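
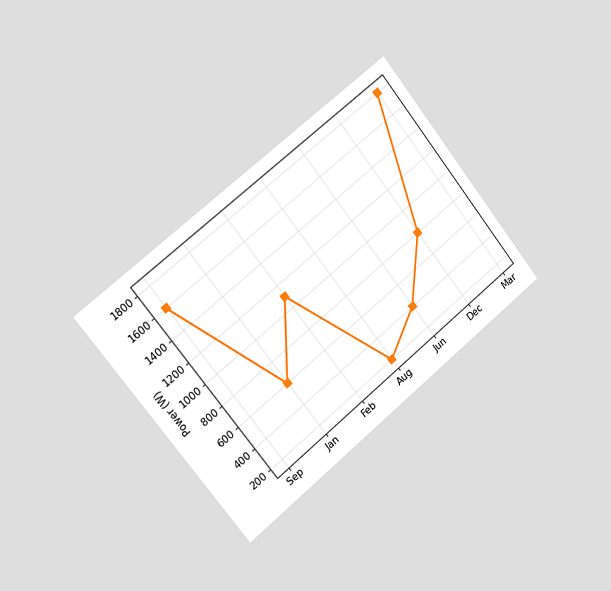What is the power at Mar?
The chart is tilted about 39° counter-clockwise and viewed slightly from the left. At Mar, the line is at 1800W.

1800W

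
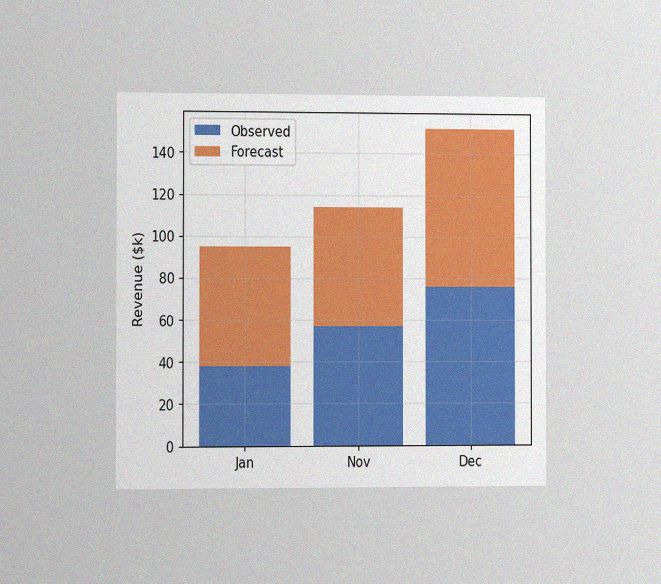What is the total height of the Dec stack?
The chart is viewed slightly from the left, with some photo noise. The Dec stack's top reaches $152k on the y-axis.

$152k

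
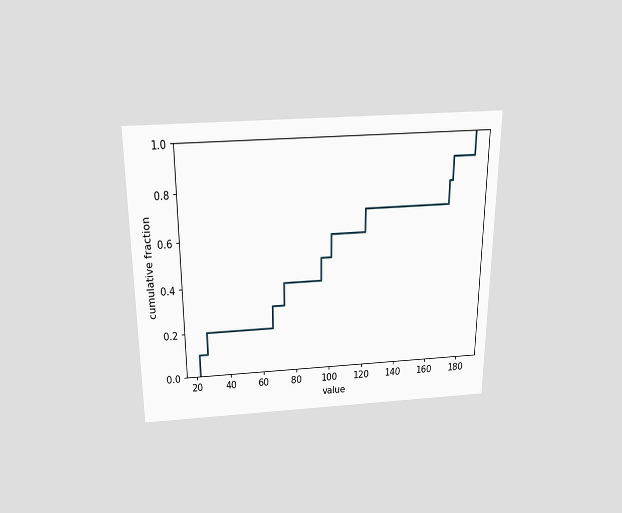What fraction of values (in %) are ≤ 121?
70%

The chart is viewed slightly from above. At x=121 the ECDF step is at 70%.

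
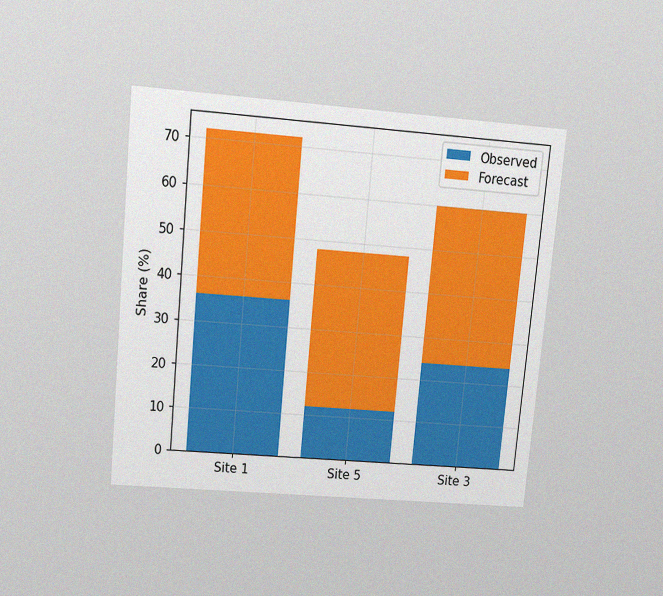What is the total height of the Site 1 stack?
72%

The chart is tilted about 5° clockwise and viewed slightly from above, with some photo noise. The Site 1 stack's top reaches 72% on the y-axis.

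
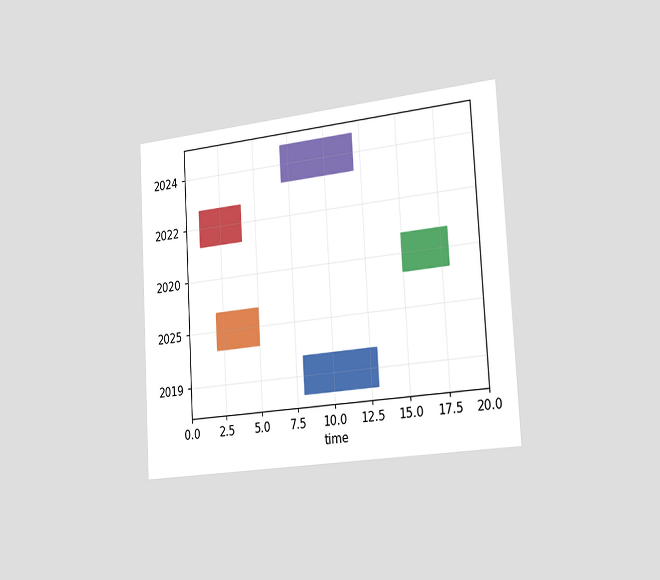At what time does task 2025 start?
2

The chart is tilted about 3° counter-clockwise and viewed slightly from the right. The 2025 bar begins at t=2.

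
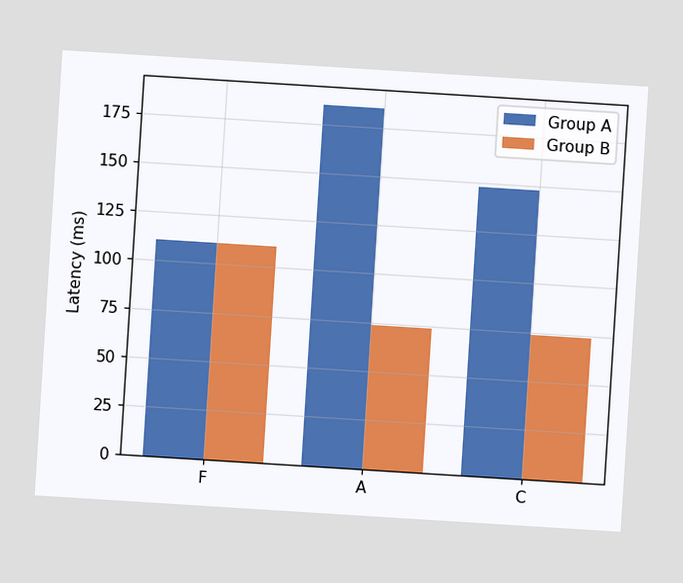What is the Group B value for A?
The chart is tilted about 4° clockwise. The Group B bar at A reaches 74ms on the y-axis.

74ms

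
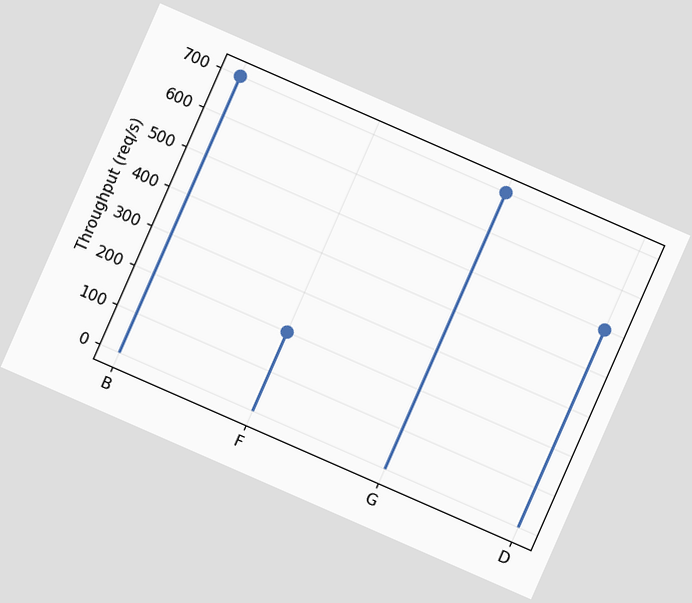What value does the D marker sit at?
500req/s

The chart is tilted about 24° clockwise. The D marker sits at 500req/s.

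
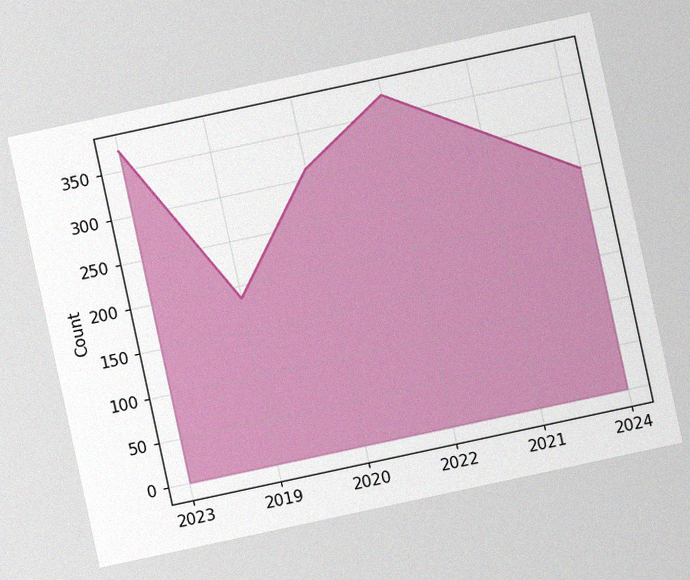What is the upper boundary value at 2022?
The chart is tilted about 12° counter-clockwise, with some photo noise. At 2022 the upper boundary is at 372.

372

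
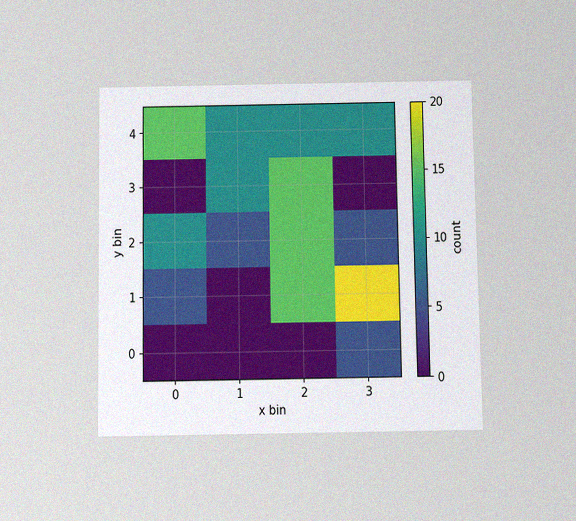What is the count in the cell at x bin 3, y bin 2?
The chart is viewed slightly from below, with some photo noise. Matching the cell (3, 2) against the colorbar gives 5.

5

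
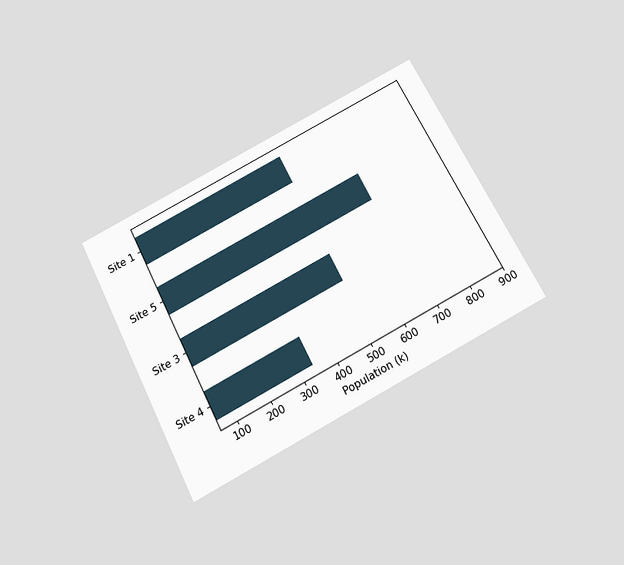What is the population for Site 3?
510k

The chart is tilted about 27° counter-clockwise and viewed slightly from below. Reading along the chart's x-axis, the Site 3 bar reaches 510k.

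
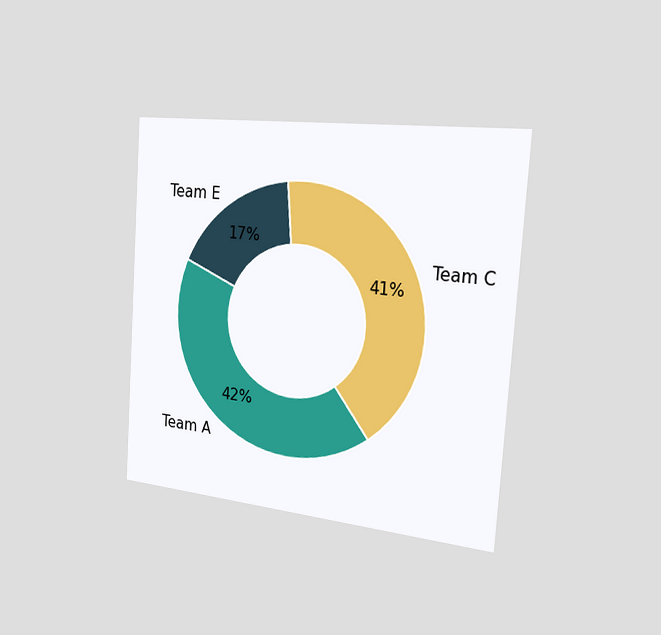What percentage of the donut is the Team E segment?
The chart is tilted about 4° clockwise and viewed slightly from the right. The Team E segment takes up 17% of the ring.

17%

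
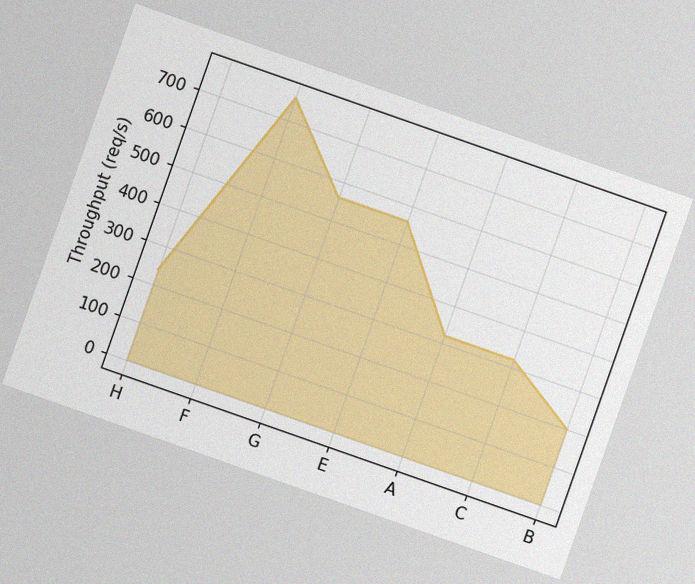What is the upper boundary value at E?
560req/s

The chart is tilted about 19° clockwise, with some photo noise. At E the upper boundary is at 560req/s.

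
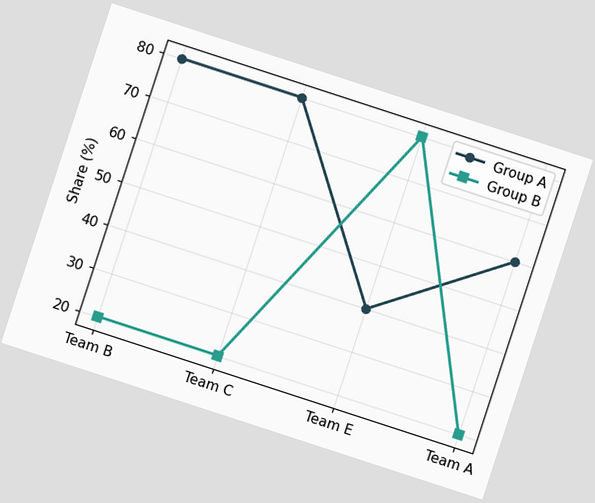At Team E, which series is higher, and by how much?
The chart is tilted about 18° clockwise. At Team E, Group B sits above the other line by 40%.

Group B, by 40%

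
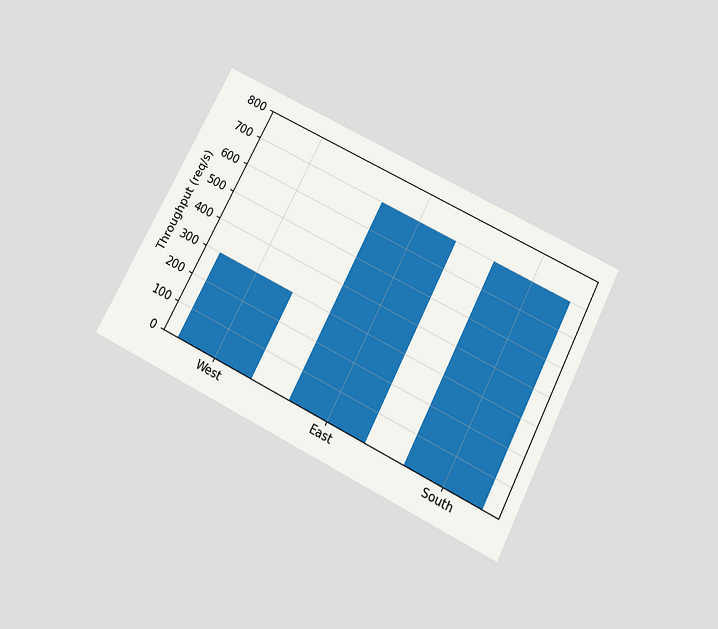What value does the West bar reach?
300req/s

The chart is tilted about 27° clockwise and viewed slightly from below. Reading along the chart's y-axis, the West bar reaches 300req/s.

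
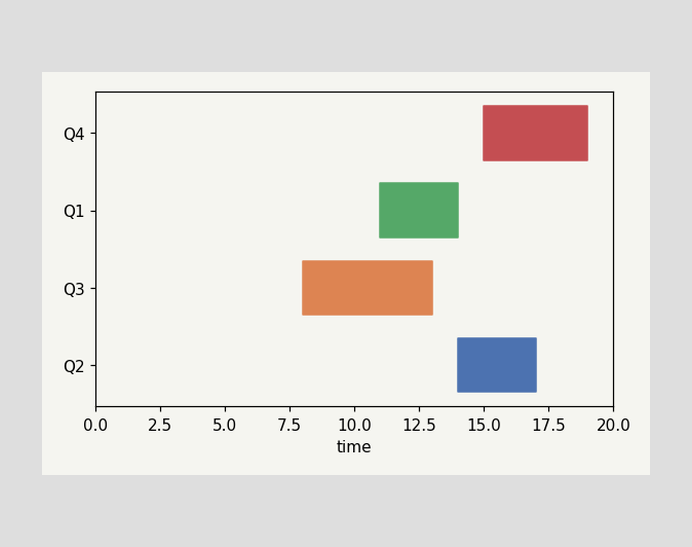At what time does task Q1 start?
The Q1 bar begins at t=11.

11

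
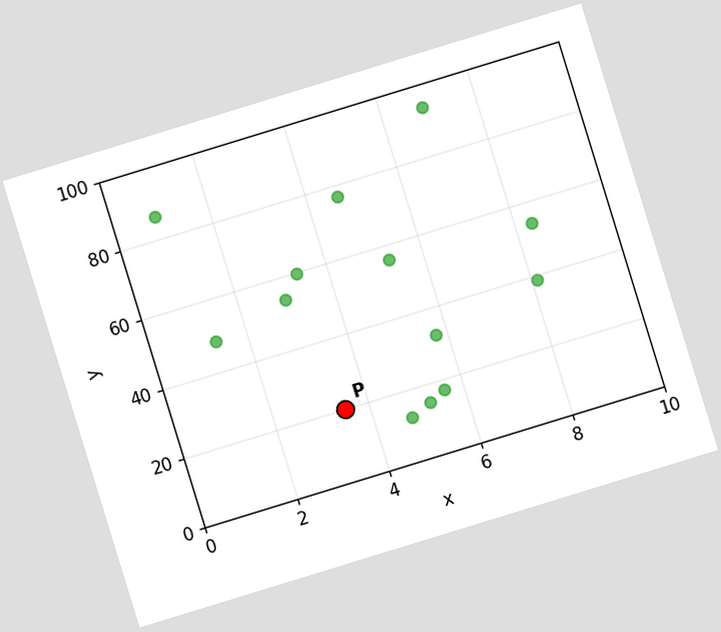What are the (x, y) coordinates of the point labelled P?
(3.5, 20)

The chart is tilted about 17° counter-clockwise. Following the gridlines from P to each axis, P sits at (3.5, 20).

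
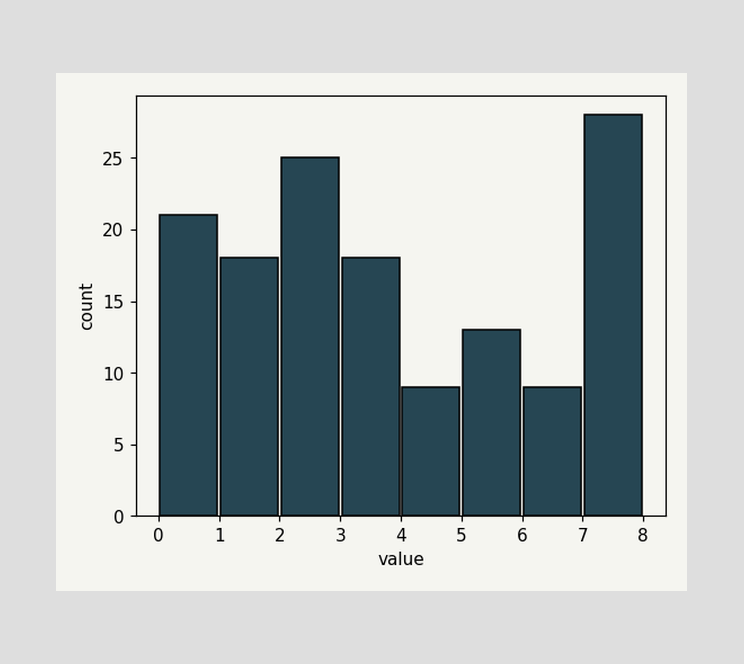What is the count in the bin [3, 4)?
18

The [3, 4) bin has height 18.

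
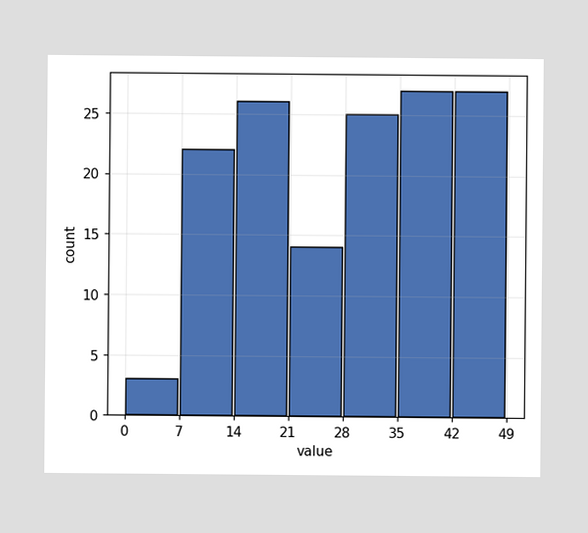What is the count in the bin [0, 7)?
The [0, 7) bin has height 3.

3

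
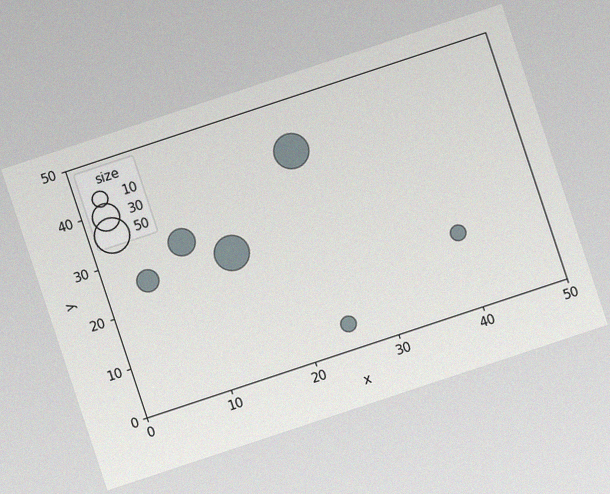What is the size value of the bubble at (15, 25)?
50

The chart is tilted about 18° counter-clockwise, with some photo noise. Matching the bubble at (15, 25) against the size legend gives 50.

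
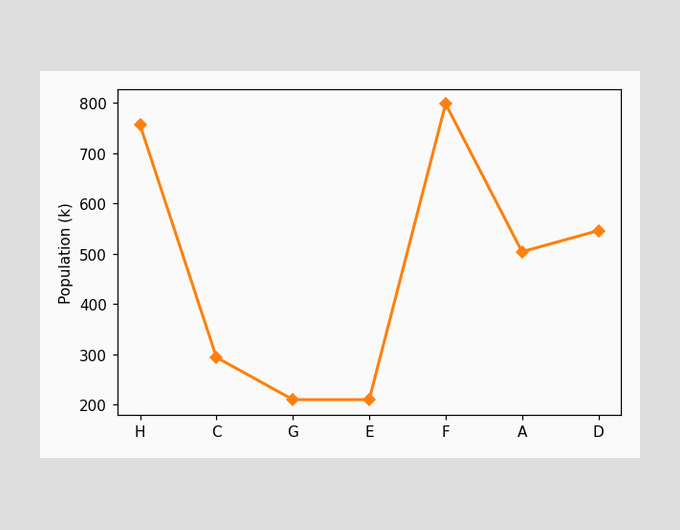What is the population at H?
At H, the line is at 756k.

756k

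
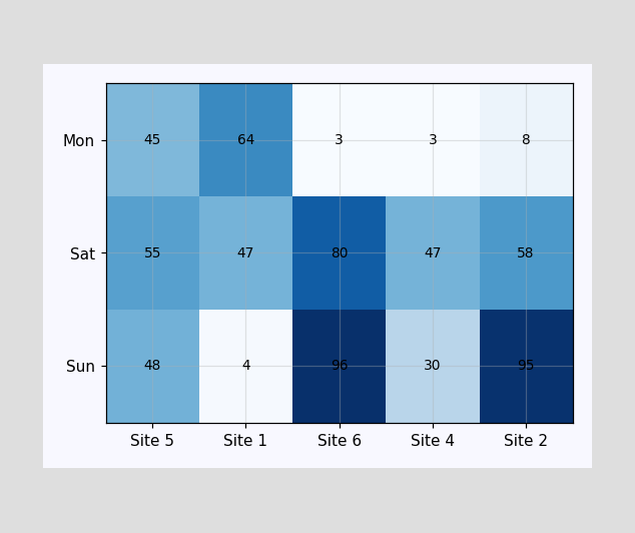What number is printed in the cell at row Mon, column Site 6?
The (Mon, Site 6) cell reads 3.

3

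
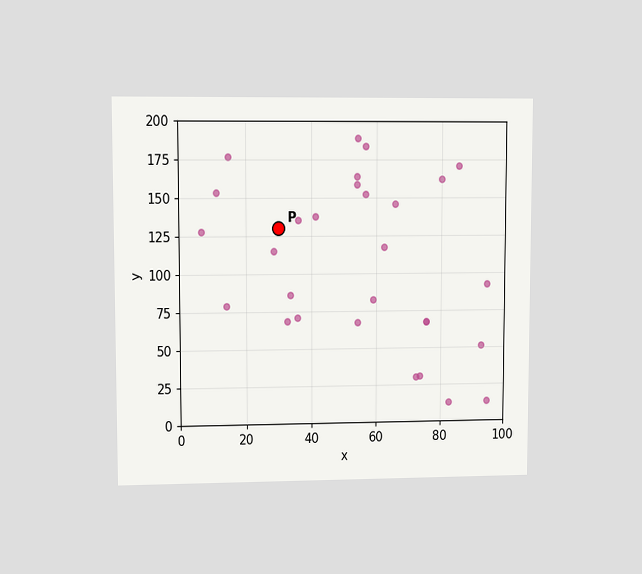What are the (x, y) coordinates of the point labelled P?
The chart is viewed at a slight angle. Following the gridlines from P to each axis, P sits at (30, 130).

(30, 130)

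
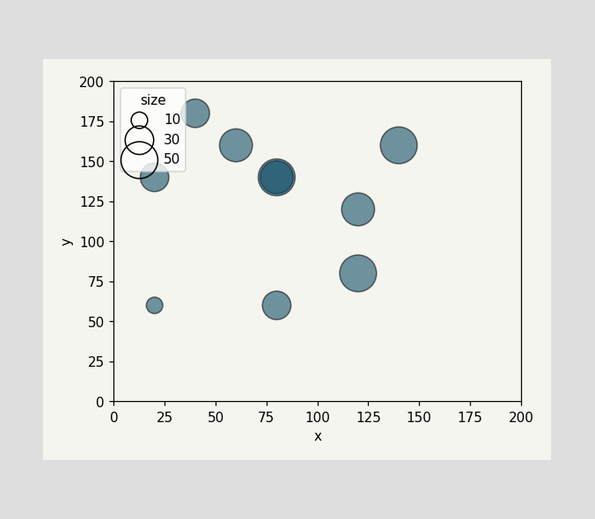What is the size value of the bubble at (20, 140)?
30

Matching the bubble at (20, 140) against the size legend gives 30.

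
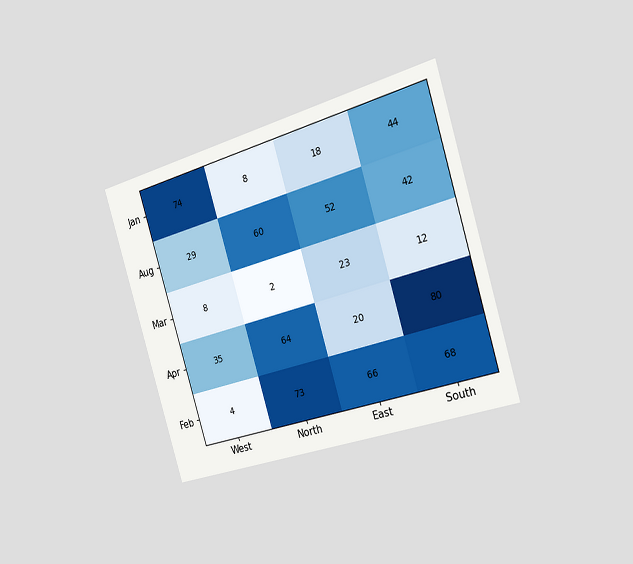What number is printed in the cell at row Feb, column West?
The chart is tilted about 17° counter-clockwise and viewed slightly from the right. The (Feb, West) cell reads 4.

4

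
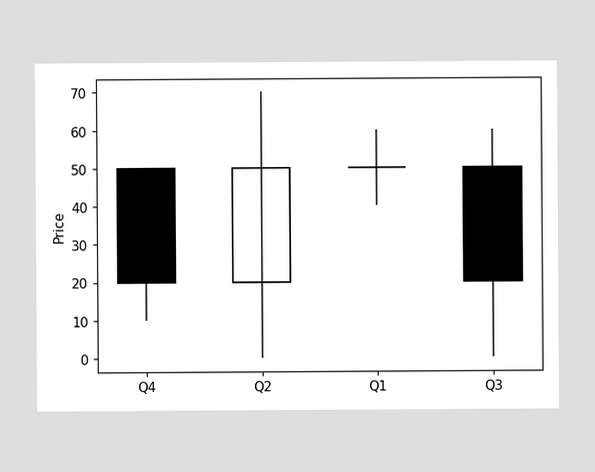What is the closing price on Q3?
20

The Q3 candle closes at 20.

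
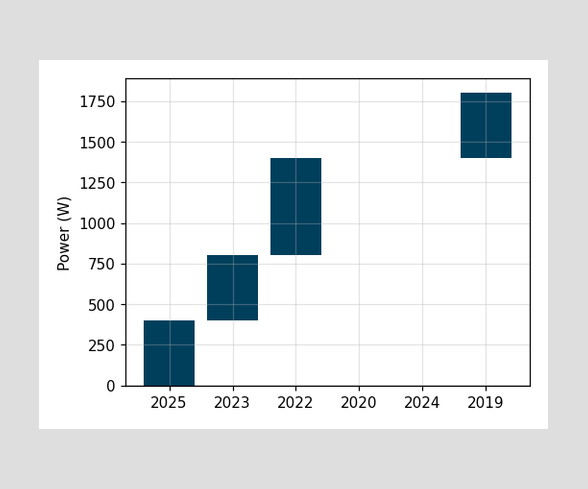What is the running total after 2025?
400W

After 2025 the running total reaches 400W.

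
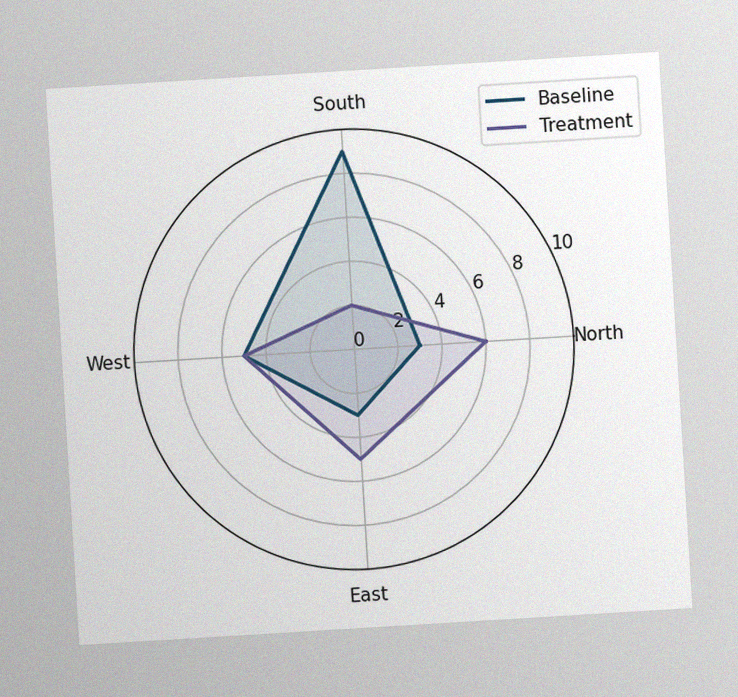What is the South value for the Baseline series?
9

The chart is tilted about 3° counter-clockwise, with some photo noise. On the South axis, Baseline reaches 9.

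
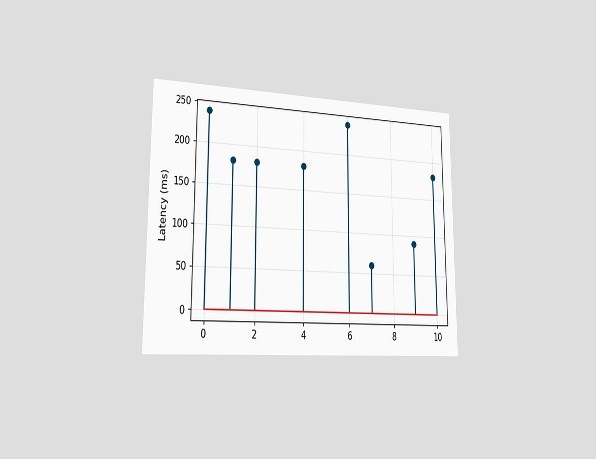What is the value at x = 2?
The chart is viewed slightly from the left. The stem at x=2 reaches 180ms.

180ms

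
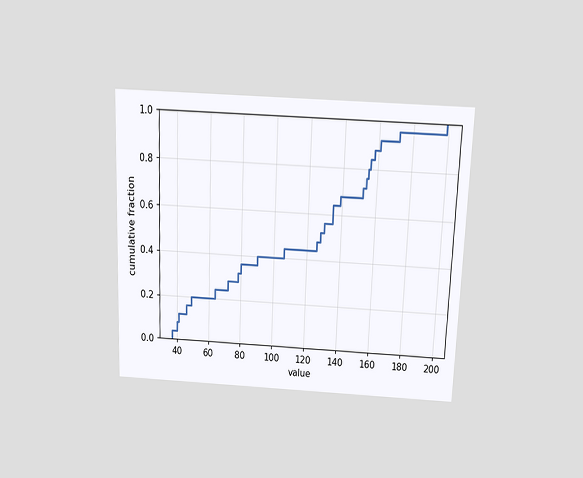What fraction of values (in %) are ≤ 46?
The chart is tilted about 2° clockwise and viewed slightly from above. At x=46 the ECDF step is at 16%.

16%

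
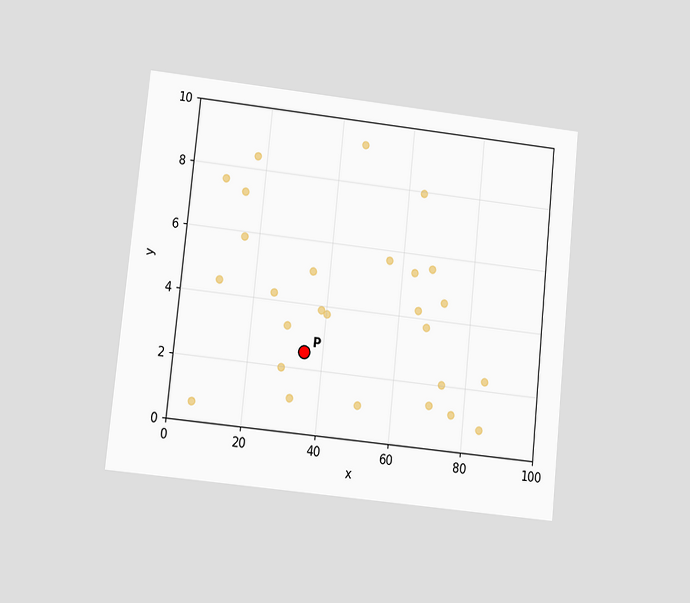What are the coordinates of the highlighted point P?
(35, 2.5)

The chart is tilted about 6° clockwise and viewed at a slight angle. Following the gridlines from P to each axis, P sits at (35, 2.5).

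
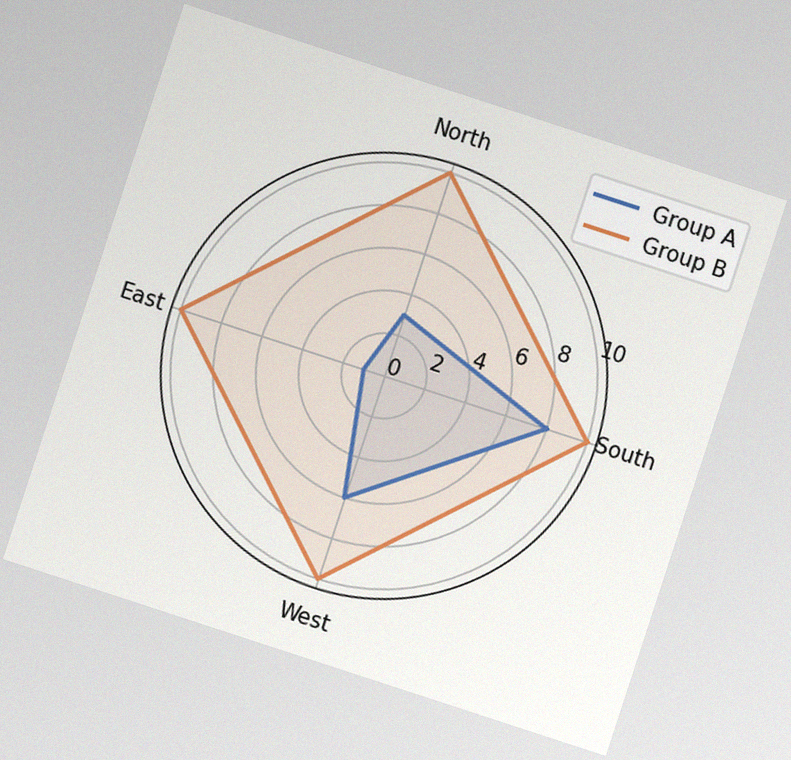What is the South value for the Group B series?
The chart is tilted about 18° clockwise, with some photo noise. On the South axis, Group B reaches 10.

10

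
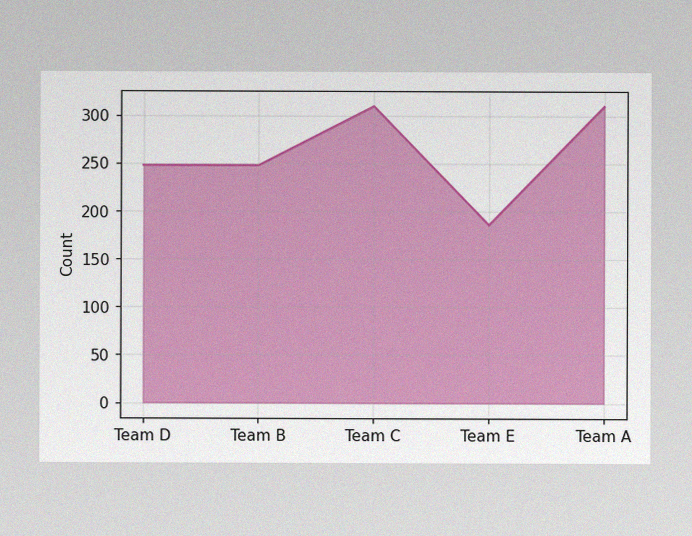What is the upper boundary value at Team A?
310

The image has some photo noise and uneven lighting. At Team A the upper boundary is at 310.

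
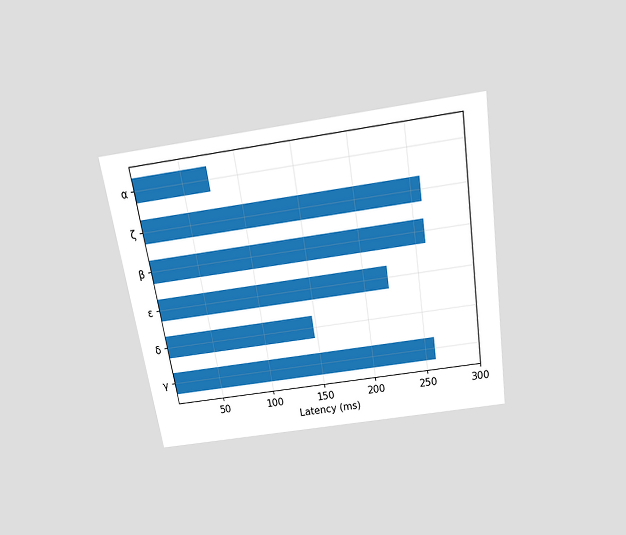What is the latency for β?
259ms

The chart is tilted about 9° counter-clockwise and viewed slightly from above. Reading along the chart's x-axis, the β bar reaches 259ms.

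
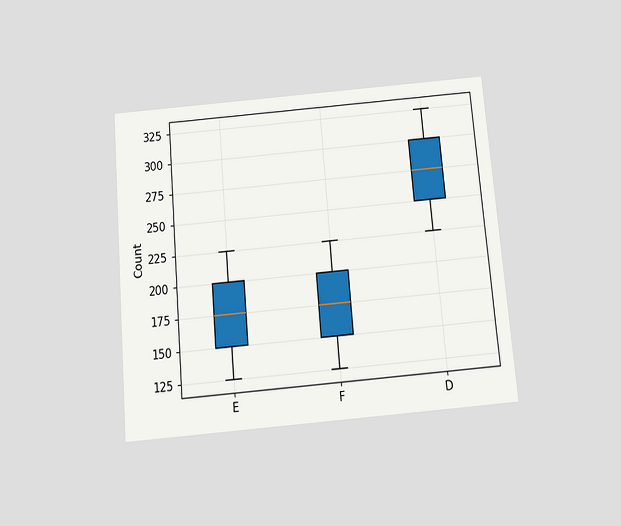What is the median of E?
The chart is tilted about 5° counter-clockwise and viewed slightly from below. The median line in the E box sits at 175.

175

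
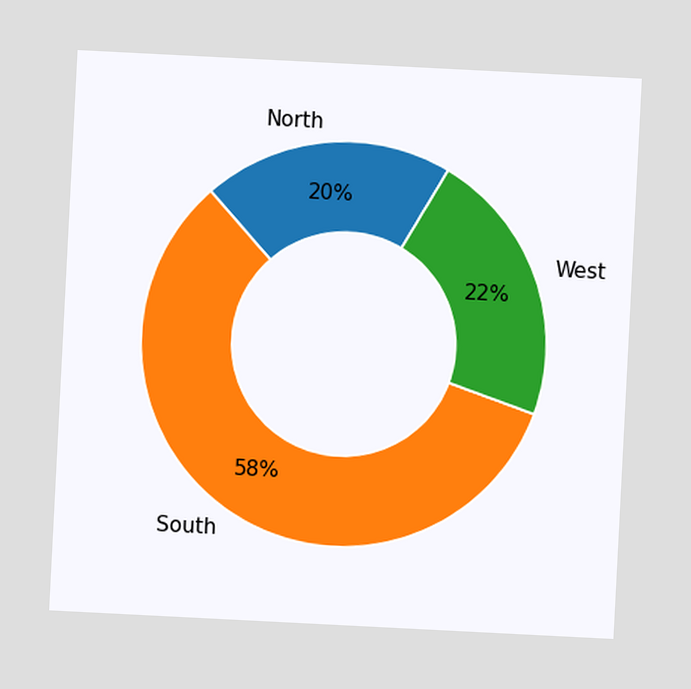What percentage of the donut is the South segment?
The chart is tilted about 3° clockwise. The South segment takes up 58% of the ring.

58%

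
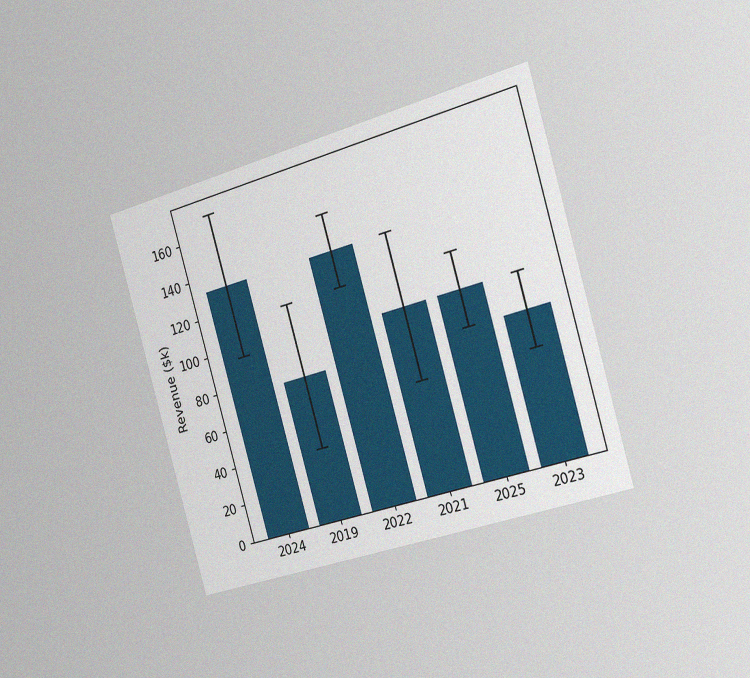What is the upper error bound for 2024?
$171k

The chart is tilted about 16° counter-clockwise and viewed slightly from the right, with some photo noise. The 2024 bar's upper whisker reaches $171k.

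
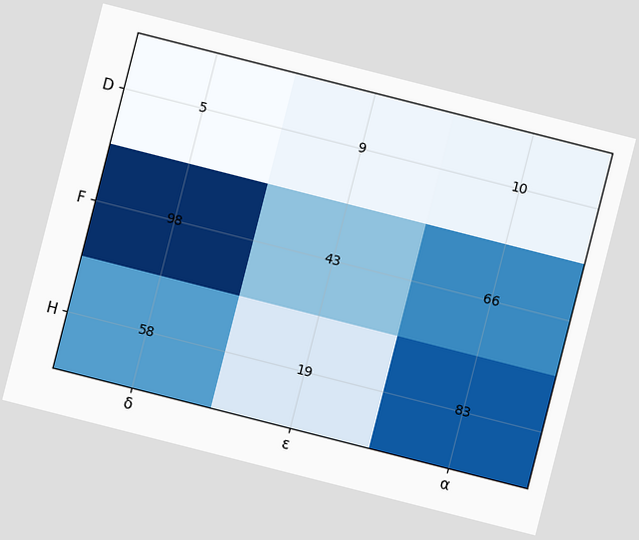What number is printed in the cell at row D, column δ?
The chart is tilted about 14° clockwise. The (D, δ) cell reads 5.

5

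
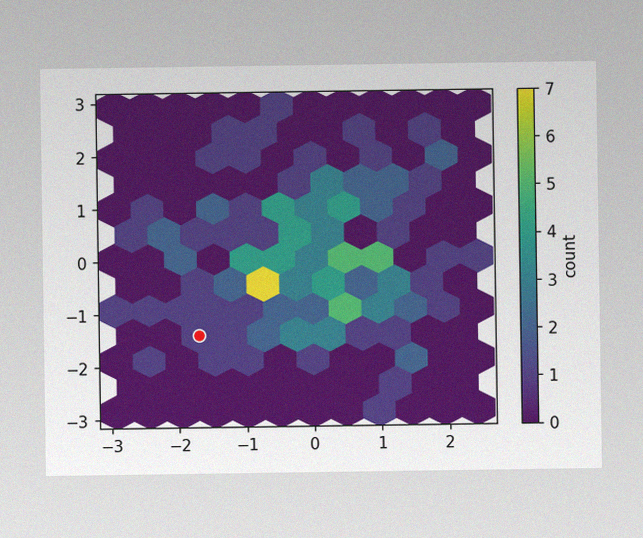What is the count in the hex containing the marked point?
The image has some photo noise and uneven lighting. The marked hex reads 1 on the colorbar.

1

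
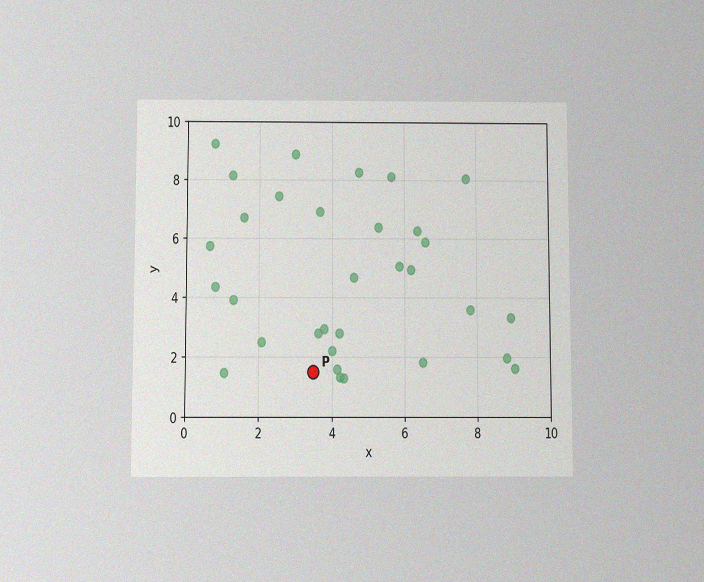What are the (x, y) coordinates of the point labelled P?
(3.5, 1.5)

The chart is viewed slightly from below, with some photo noise. Following the gridlines from P to each axis, P sits at (3.5, 1.5).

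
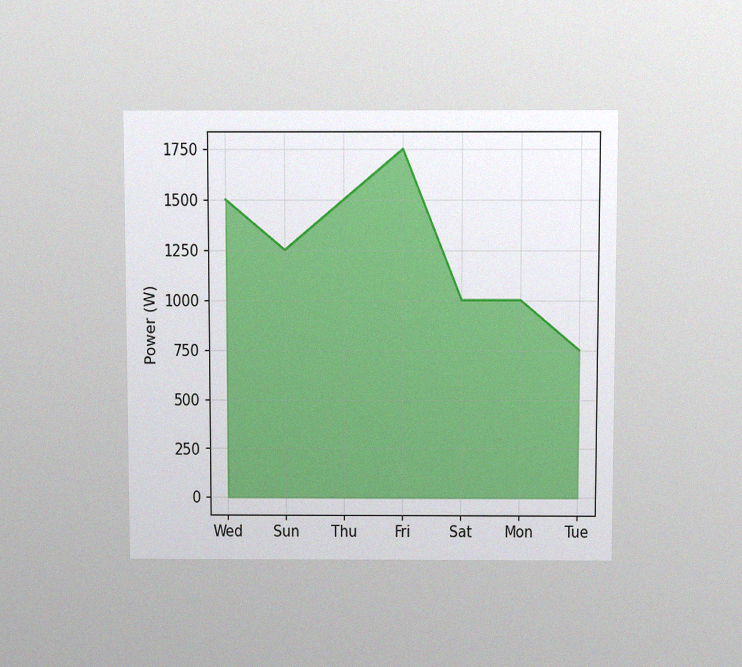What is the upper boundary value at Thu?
The chart is viewed slightly from above, with some photo noise. At Thu the upper boundary is at 1500W.

1500W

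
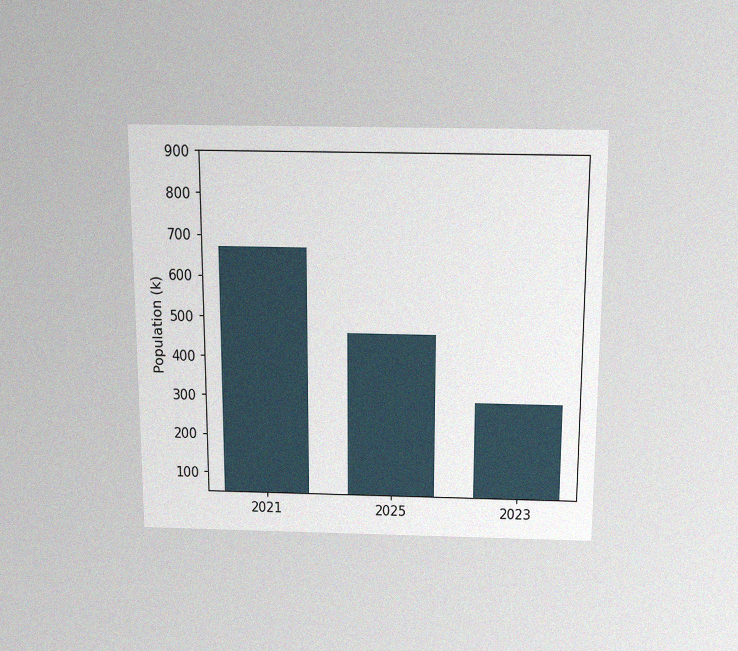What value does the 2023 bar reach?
294k

The chart is viewed slightly from above, with some photo noise. Reading along the chart's y-axis, the 2023 bar reaches 294k.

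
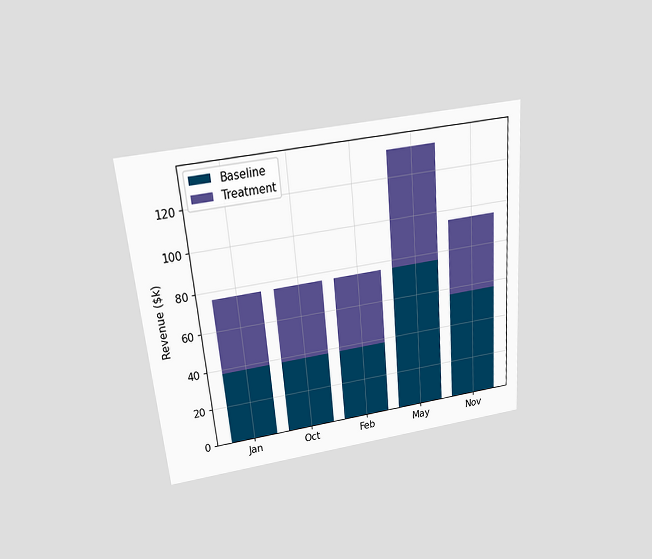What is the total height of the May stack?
The chart is tilted about 5° counter-clockwise and viewed slightly from above. The May stack's top reaches $133k on the y-axis.

$133k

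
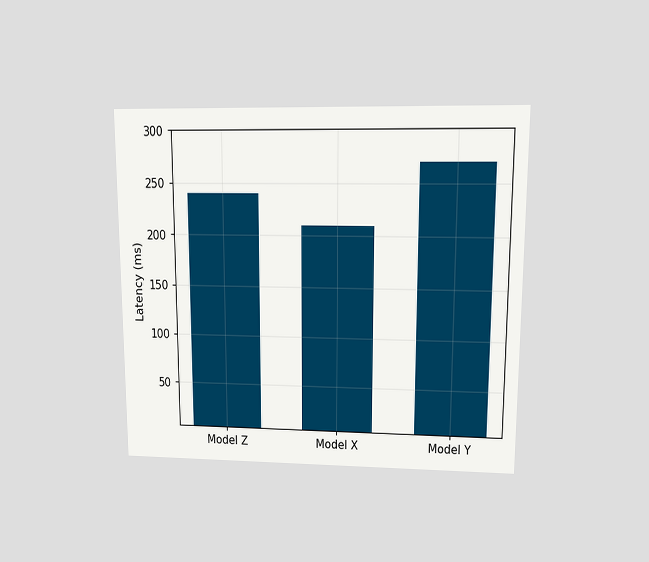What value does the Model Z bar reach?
The chart is viewed at a slight angle. Reading along the chart's y-axis, the Model Z bar reaches 240ms.

240ms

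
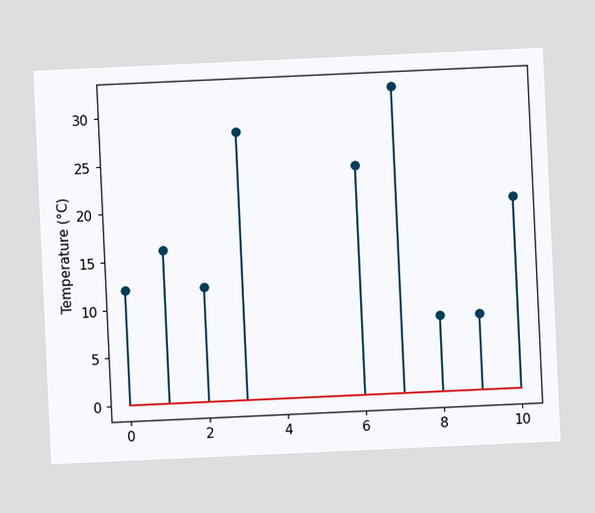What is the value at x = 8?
8°C

The chart is tilted about 3° counter-clockwise. The stem at x=8 reaches 8°C.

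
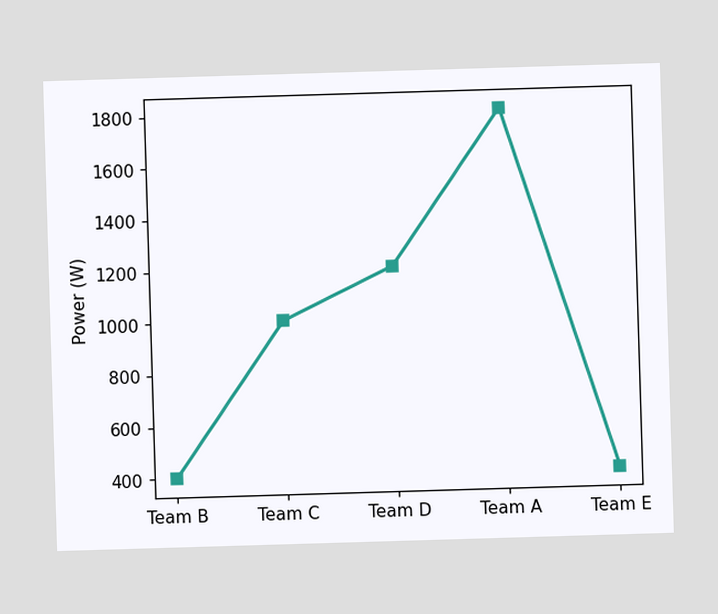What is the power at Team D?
1200W

At Team D, the line is at 1200W.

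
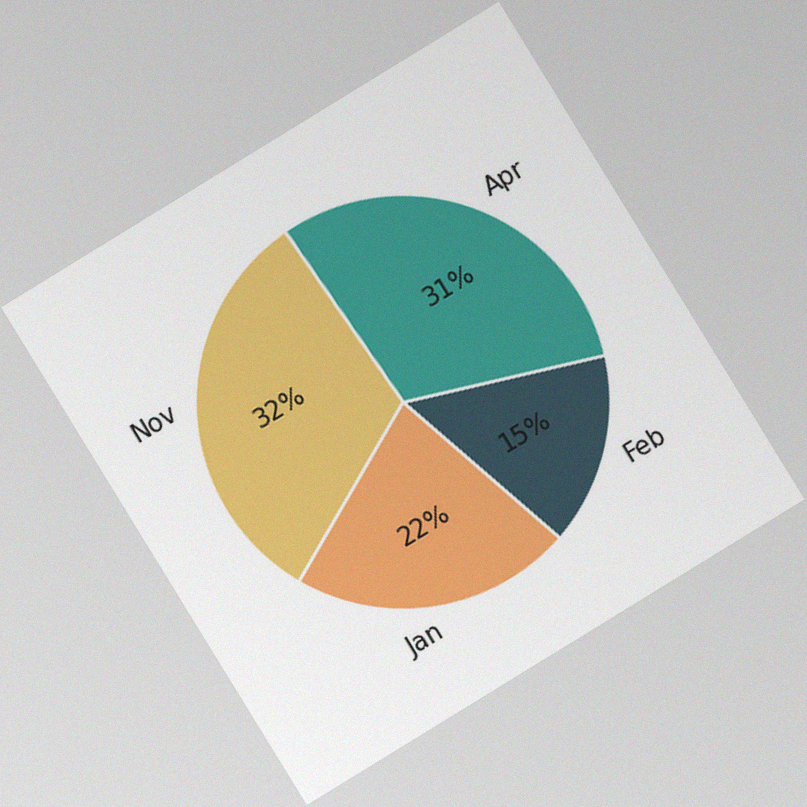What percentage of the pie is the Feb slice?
15%

The chart is tilted about 32° counter-clockwise, with some photo noise. The Feb slice takes up 15% of the pie.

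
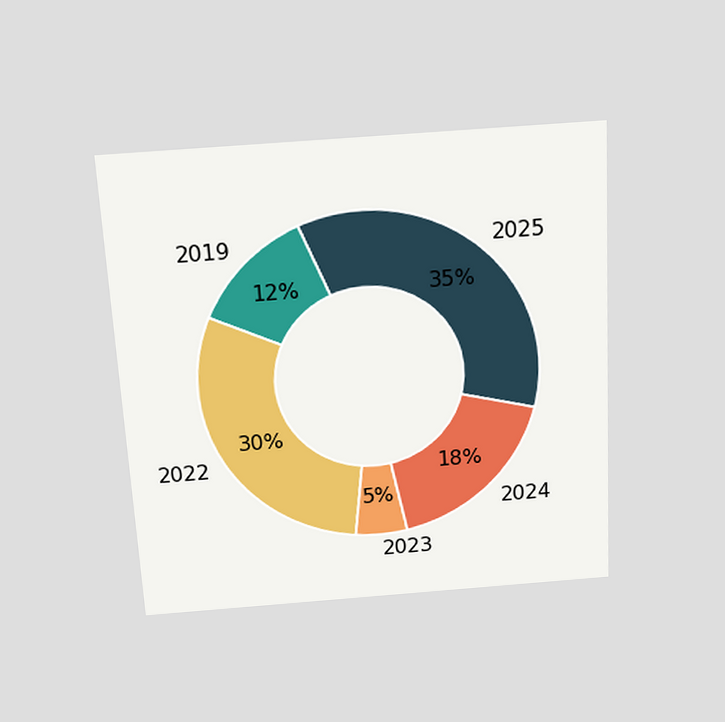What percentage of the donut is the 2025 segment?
35%

The chart is tilted about 3° counter-clockwise and viewed slightly from above. The 2025 segment takes up 35% of the ring.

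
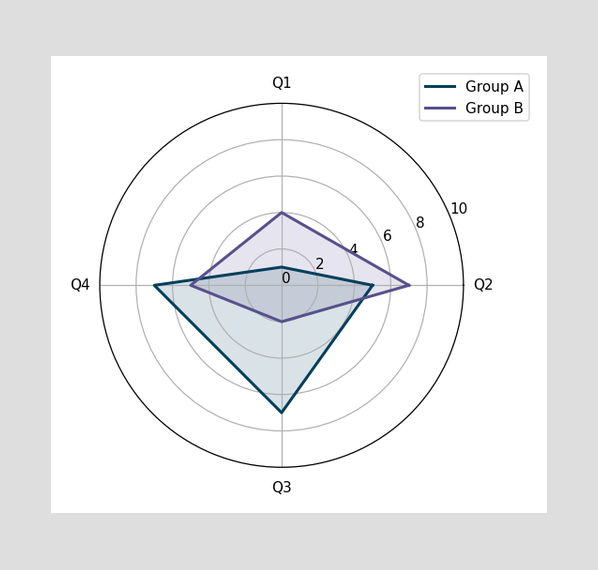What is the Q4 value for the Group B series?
5

On the Q4 axis, Group B reaches 5.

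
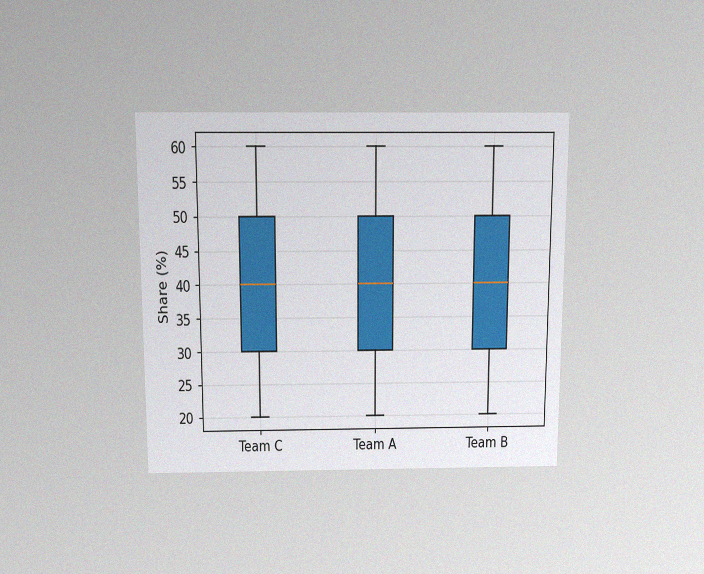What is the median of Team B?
40%

The chart is viewed slightly from above, with some photo noise. The median line in the Team B box sits at 40%.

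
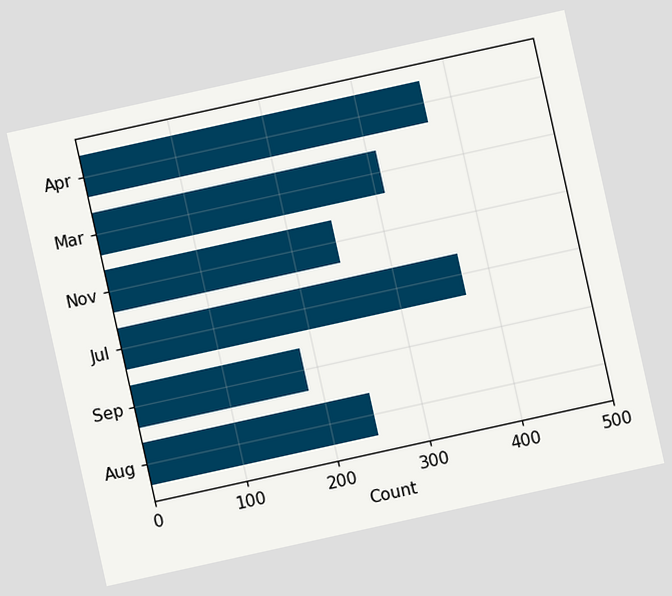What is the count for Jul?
372

The chart is tilted about 12° counter-clockwise. Reading along the chart's x-axis, the Jul bar reaches 372.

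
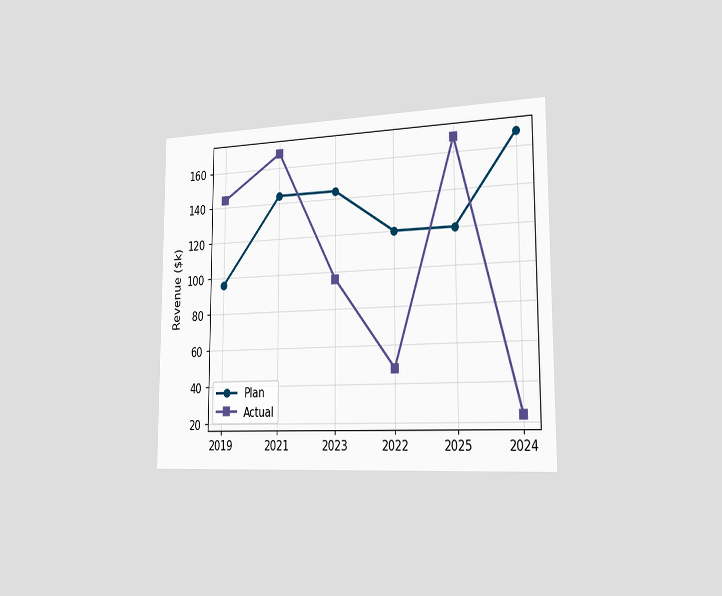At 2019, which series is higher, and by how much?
The chart is viewed slightly from the right. At 2019, Actual sits above the other line by $48k.

Actual, by $48k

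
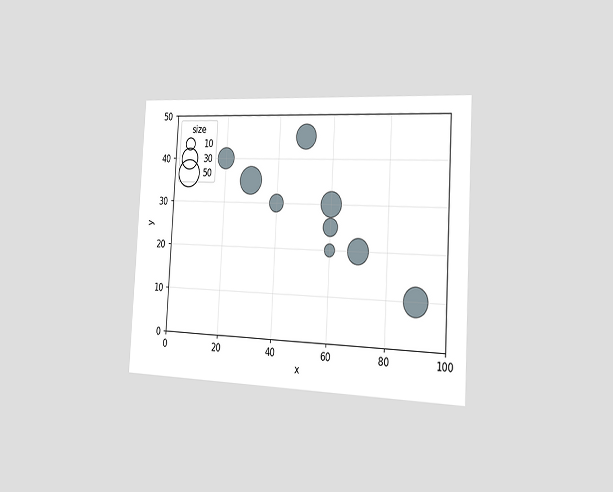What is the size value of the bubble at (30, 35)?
50

The chart is tilted about 3° clockwise and viewed slightly from the right. Matching the bubble at (30, 35) against the size legend gives 50.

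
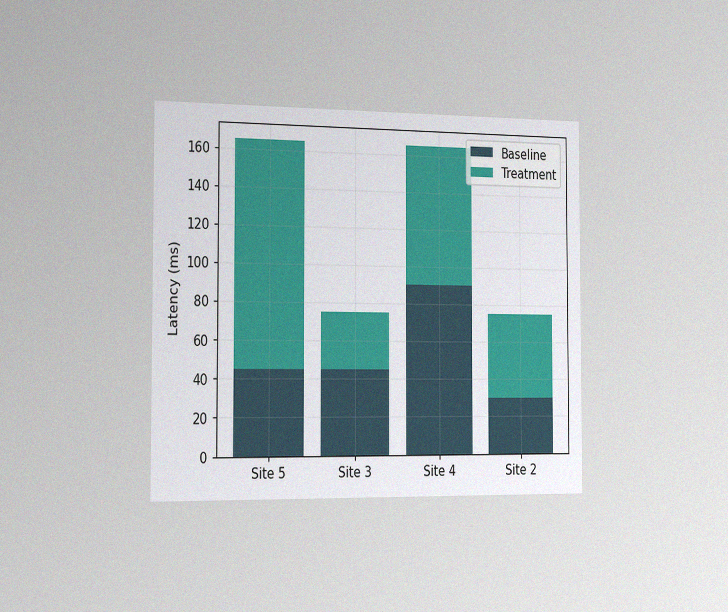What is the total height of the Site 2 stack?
75ms

The chart is viewed slightly from the left, with some photo noise. The Site 2 stack's top reaches 75ms on the y-axis.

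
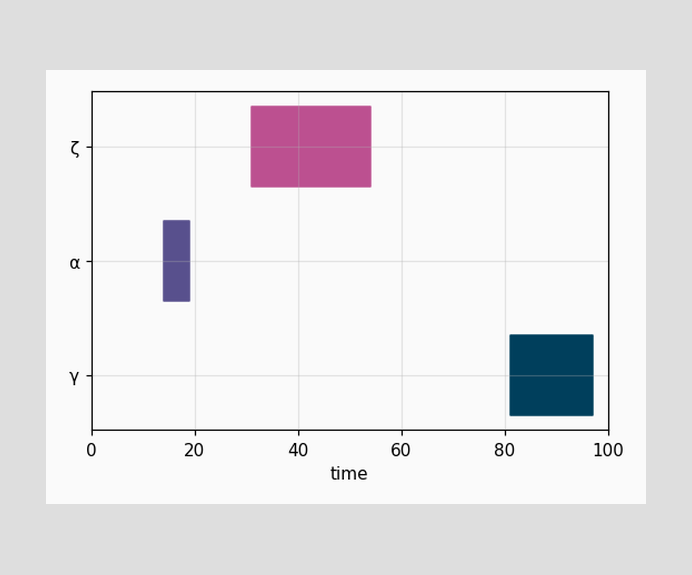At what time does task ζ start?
31

The ζ bar begins at t=31.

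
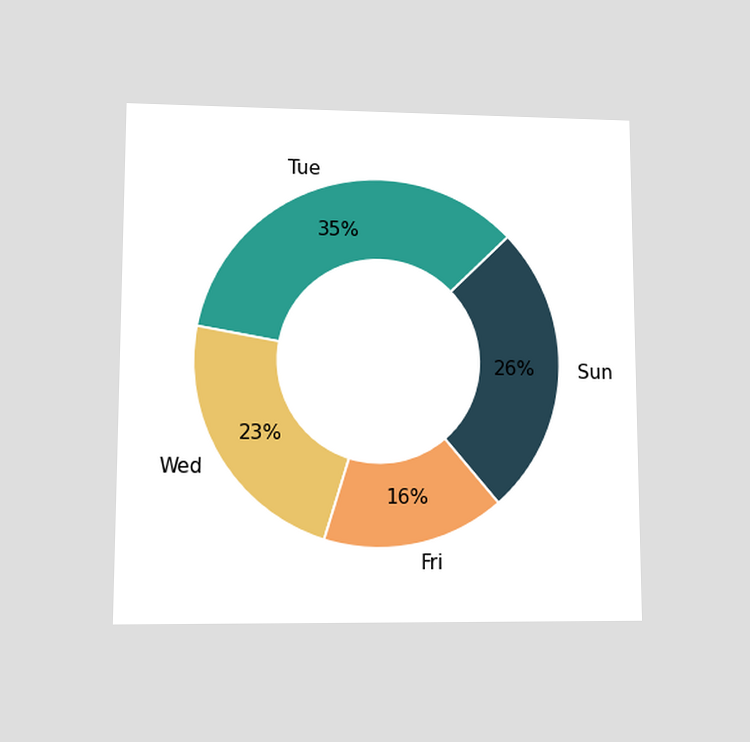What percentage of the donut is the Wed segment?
The chart is viewed at a slight angle. The Wed segment takes up 23% of the ring.

23%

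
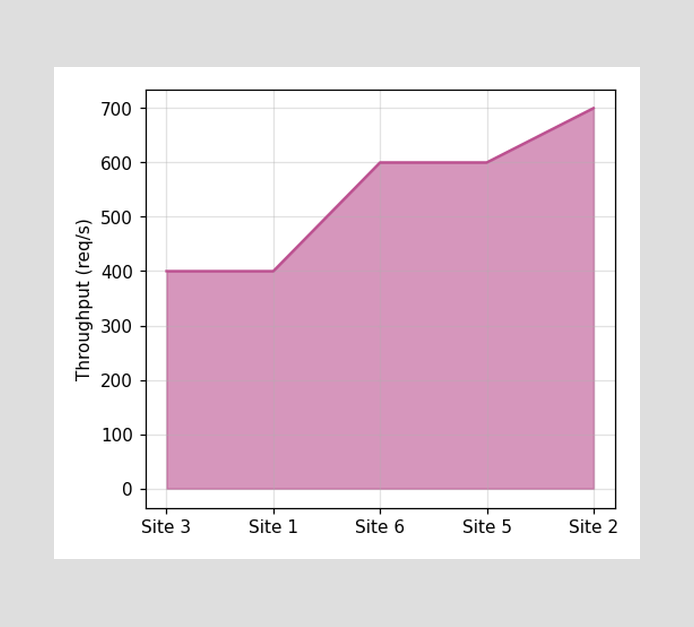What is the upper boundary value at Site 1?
At Site 1 the upper boundary is at 400req/s.

400req/s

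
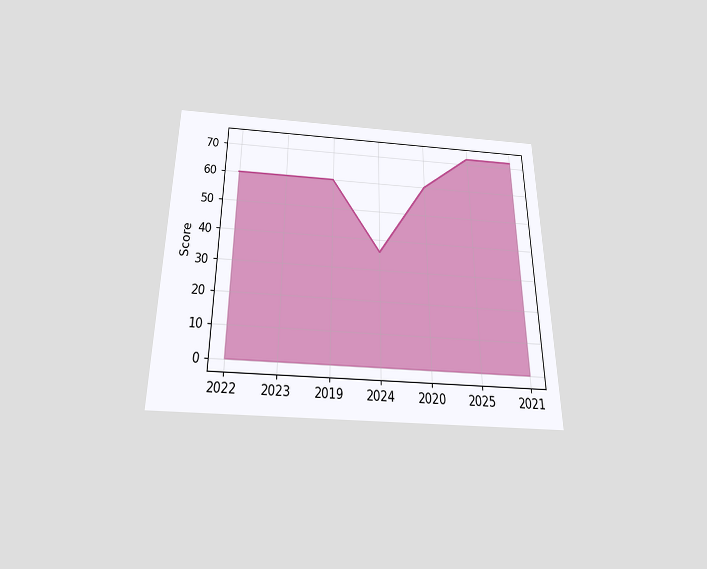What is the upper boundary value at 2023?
The chart is viewed slightly from below. At 2023 the upper boundary is at 60.

60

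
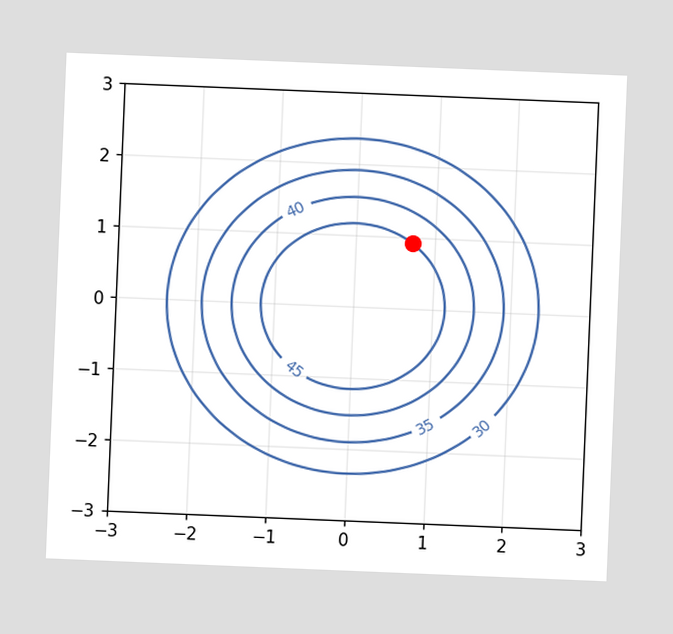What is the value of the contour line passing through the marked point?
45

The chart is tilted about 2° clockwise. The marked point sits on the contour labelled 45.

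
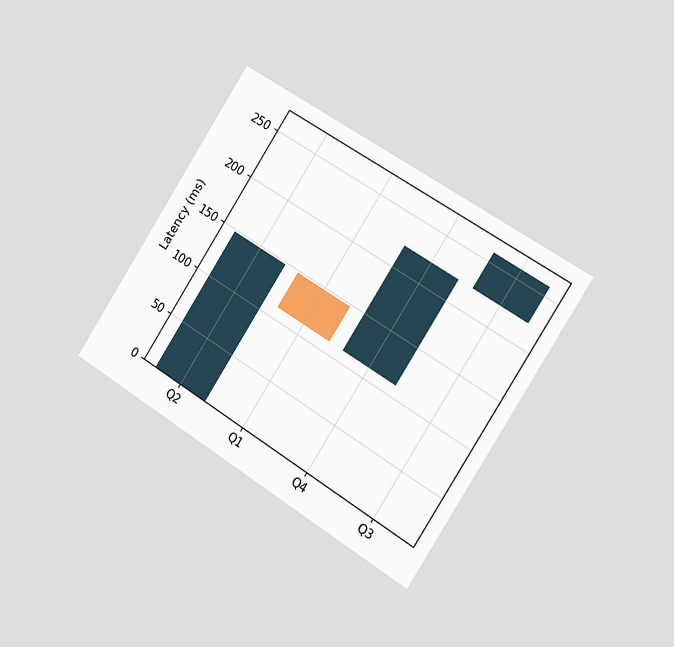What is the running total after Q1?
111ms

The chart is tilted about 33° clockwise and viewed slightly from the right. After Q1 the running total reaches 111ms.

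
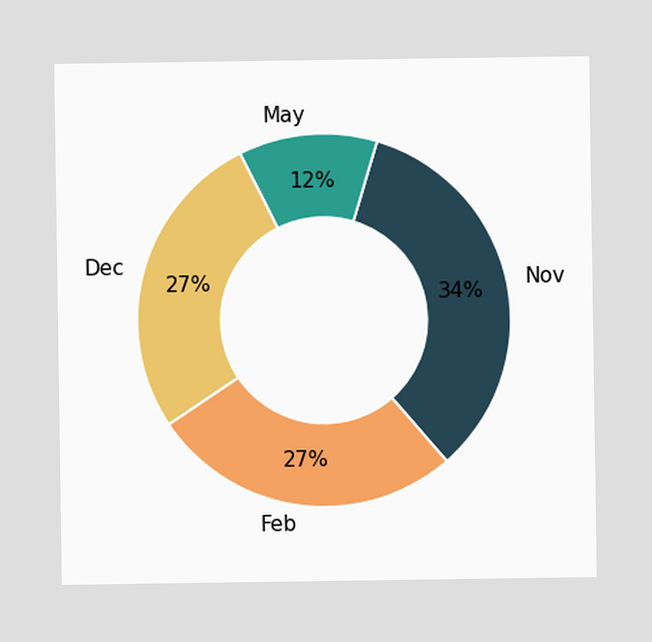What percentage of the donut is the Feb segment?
27%

The Feb segment takes up 27% of the ring.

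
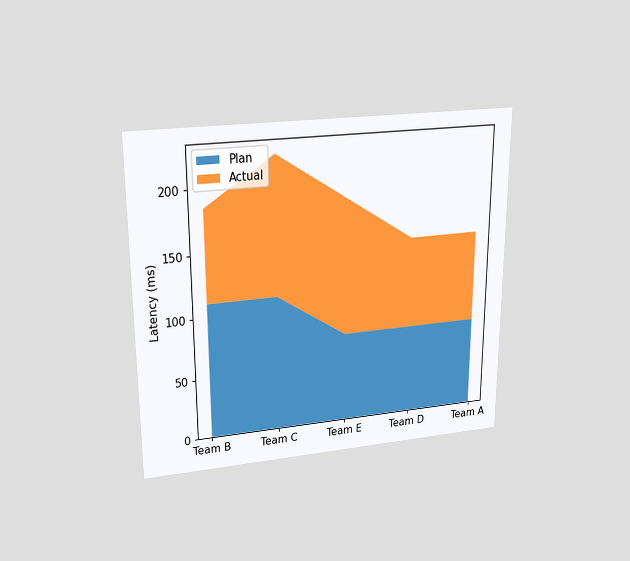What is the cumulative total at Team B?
185ms

The chart is viewed slightly from above. The stacked total at Team B reaches 185ms.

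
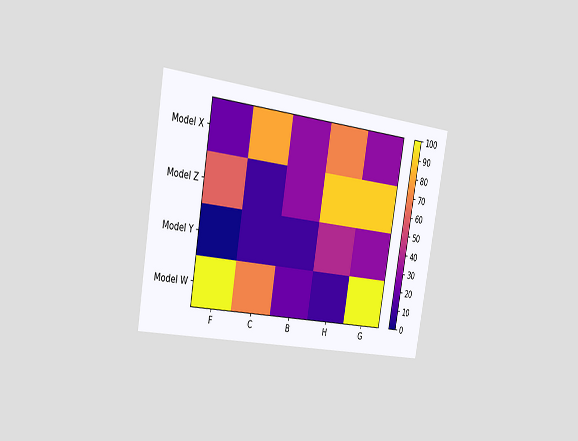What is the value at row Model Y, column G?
The chart is tilted about 10° clockwise and viewed slightly from the left. Matching cell (Model Y, G) against the colorbar gives 30.

30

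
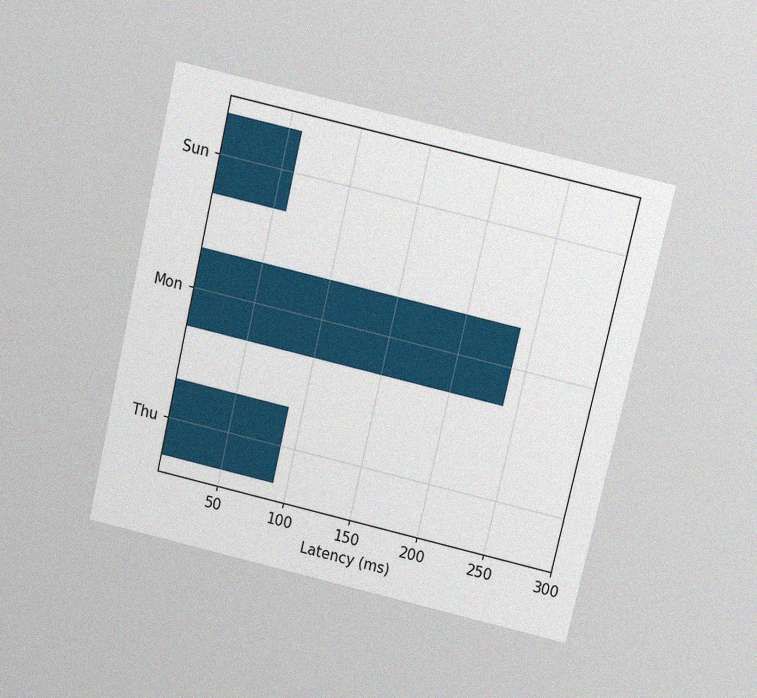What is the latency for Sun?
60ms

The chart is tilted about 13° clockwise and viewed at a slight angle, with some photo noise. Reading along the chart's x-axis, the Sun bar reaches 60ms.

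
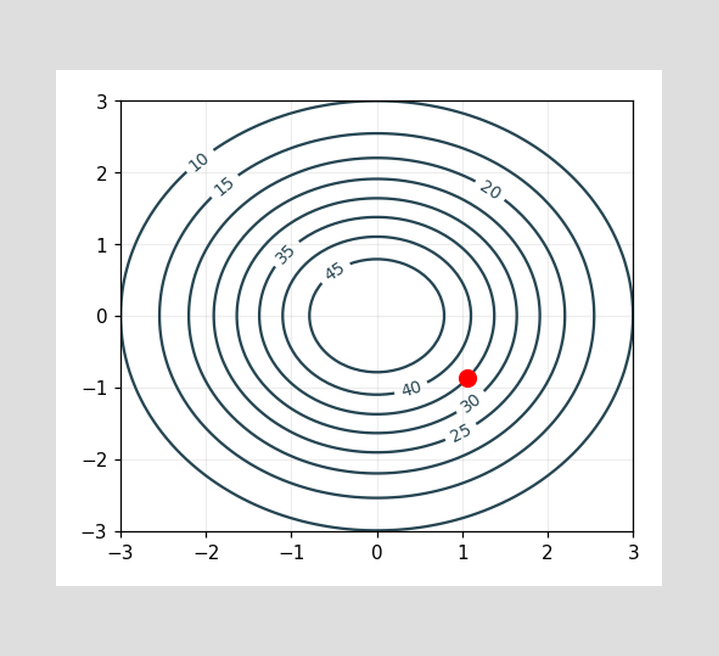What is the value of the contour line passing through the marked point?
35

The marked point sits on the contour labelled 35.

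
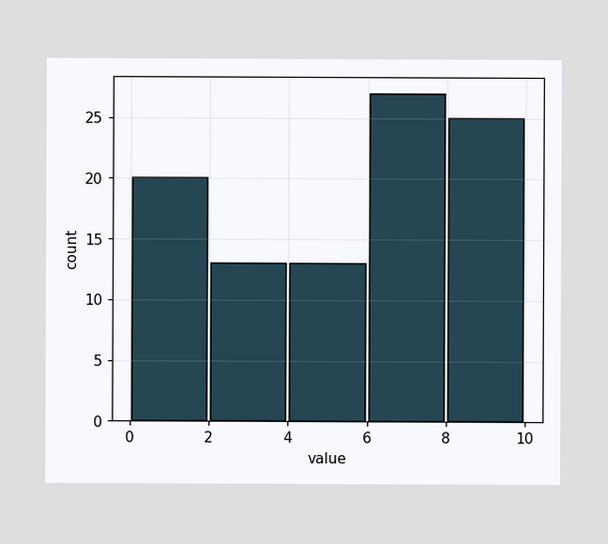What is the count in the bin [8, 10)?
25

The [8, 10) bin has height 25.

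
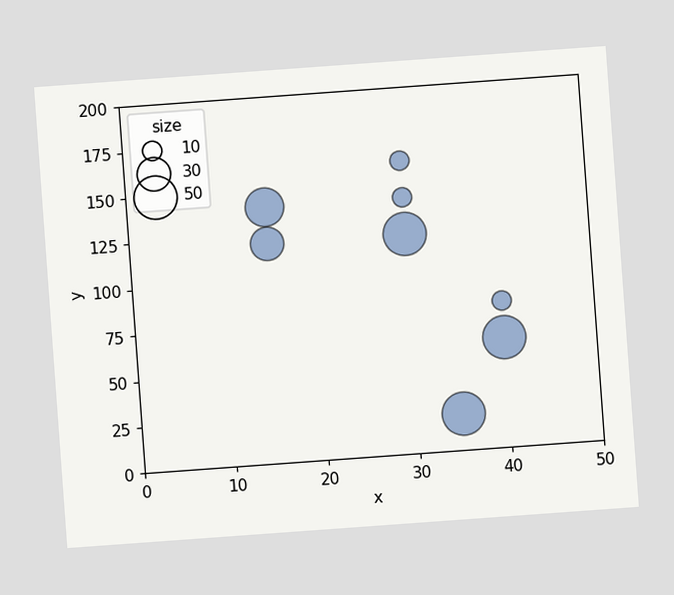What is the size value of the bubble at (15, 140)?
40

The chart is tilted about 4° counter-clockwise. Matching the bubble at (15, 140) against the size legend gives 40.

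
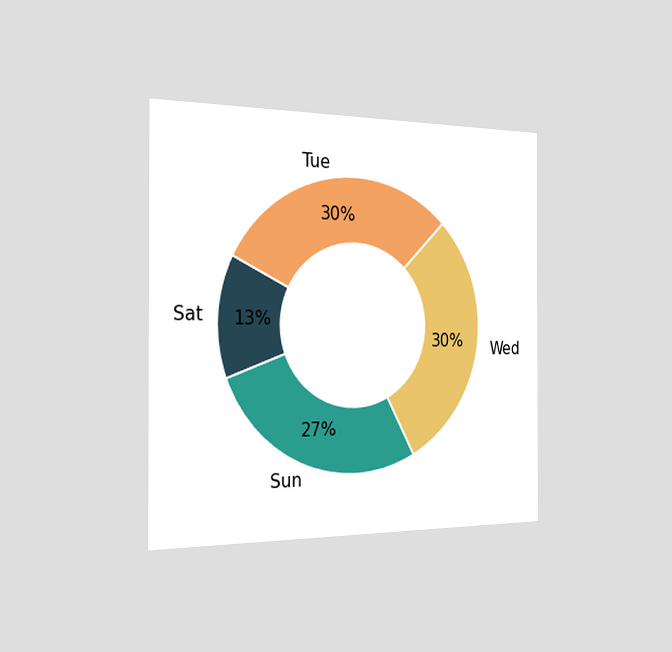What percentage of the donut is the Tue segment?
30%

The chart is viewed slightly from the left. The Tue segment takes up 30% of the ring.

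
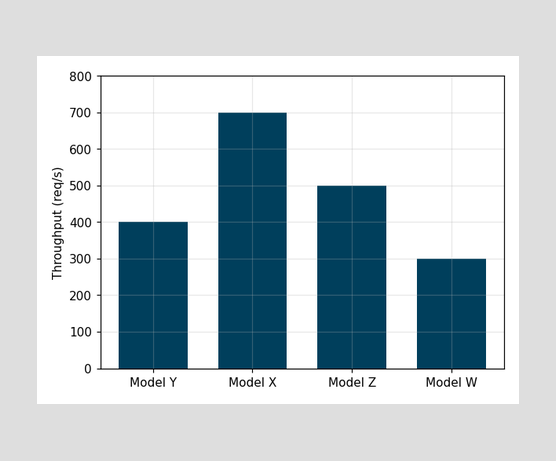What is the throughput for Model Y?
Reading along the chart's y-axis, the Model Y bar reaches 400req/s.

400req/s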